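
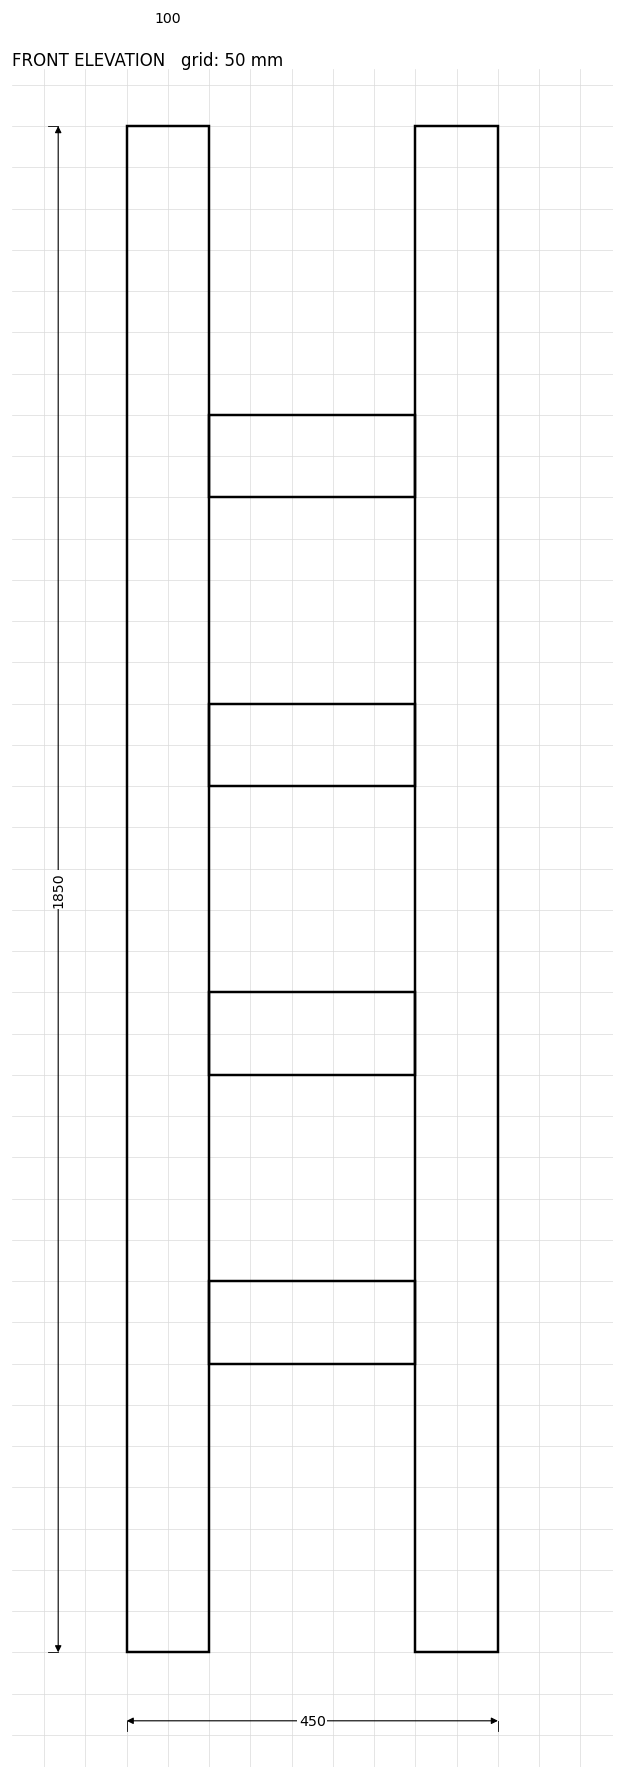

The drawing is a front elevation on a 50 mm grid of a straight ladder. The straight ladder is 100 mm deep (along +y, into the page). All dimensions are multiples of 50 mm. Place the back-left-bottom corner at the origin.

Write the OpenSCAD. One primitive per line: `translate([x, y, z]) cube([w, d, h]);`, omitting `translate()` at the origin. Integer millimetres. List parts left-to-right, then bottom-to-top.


cube([100, 100, 1850]);
translate([100, 0, 350]) cube([250, 100, 100]);
translate([100, 0, 700]) cube([250, 100, 100]);
translate([100, 0, 1050]) cube([250, 100, 100]);
translate([100, 0, 1400]) cube([250, 100, 100]);
translate([350, 0, 0]) cube([100, 100, 1850]);


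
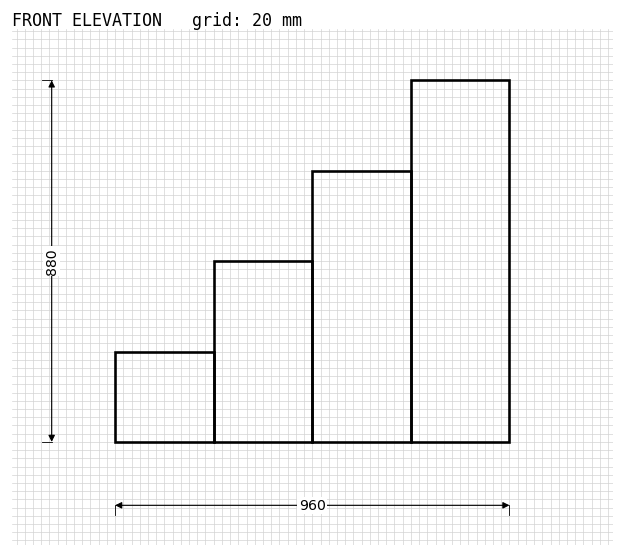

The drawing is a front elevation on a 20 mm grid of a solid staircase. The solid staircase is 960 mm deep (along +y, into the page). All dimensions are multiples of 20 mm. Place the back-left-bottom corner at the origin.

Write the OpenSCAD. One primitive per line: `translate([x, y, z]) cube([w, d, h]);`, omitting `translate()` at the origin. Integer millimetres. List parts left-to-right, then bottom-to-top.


cube([240, 960, 220]);
translate([240, 0, 0]) cube([240, 960, 440]);
translate([480, 0, 0]) cube([240, 960, 660]);
translate([720, 0, 0]) cube([240, 960, 880]);


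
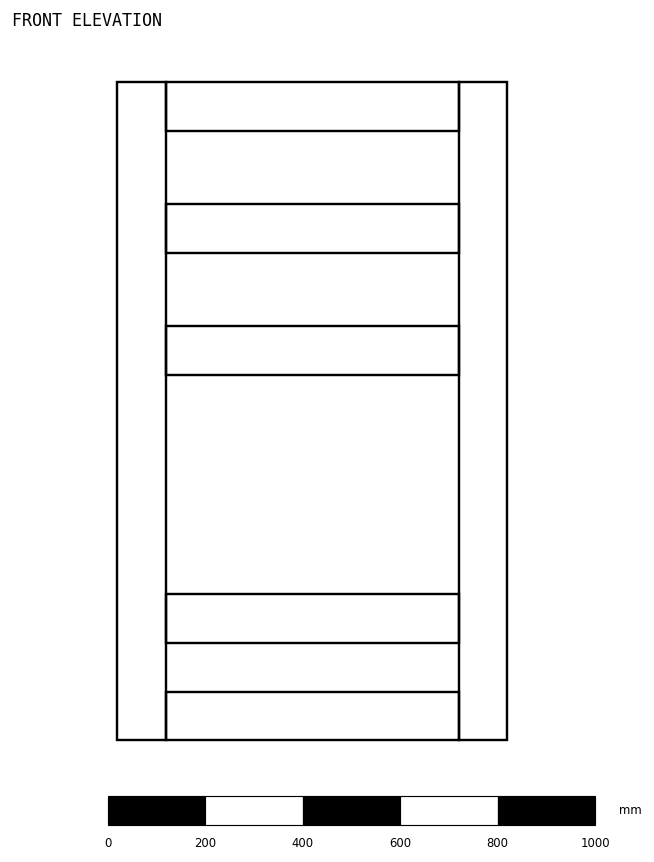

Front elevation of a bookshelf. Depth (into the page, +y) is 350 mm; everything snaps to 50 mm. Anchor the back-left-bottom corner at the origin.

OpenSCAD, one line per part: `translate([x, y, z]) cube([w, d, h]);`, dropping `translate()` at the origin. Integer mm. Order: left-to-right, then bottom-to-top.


cube([100, 350, 1350]);
translate([100, 0, 0]) cube([600, 350, 100]);
translate([100, 0, 200]) cube([600, 350, 100]);
translate([100, 0, 750]) cube([600, 350, 100]);
translate([100, 0, 1000]) cube([600, 350, 100]);
translate([100, 0, 1250]) cube([600, 350, 100]);
translate([700, 0, 0]) cube([100, 350, 1350]);


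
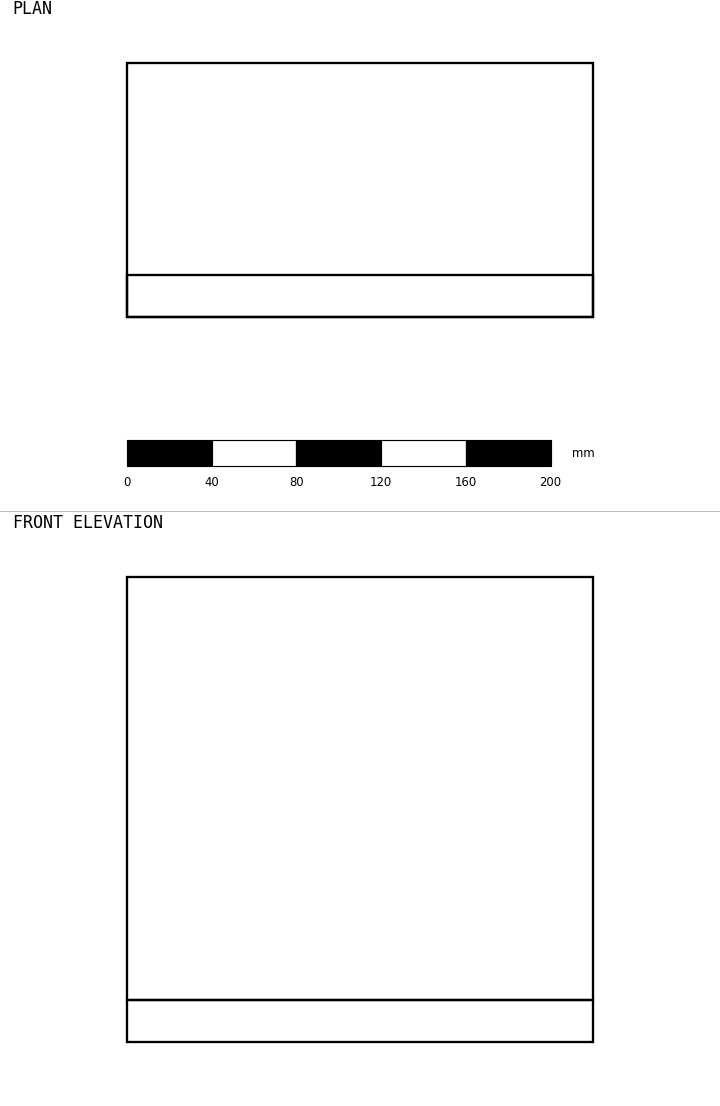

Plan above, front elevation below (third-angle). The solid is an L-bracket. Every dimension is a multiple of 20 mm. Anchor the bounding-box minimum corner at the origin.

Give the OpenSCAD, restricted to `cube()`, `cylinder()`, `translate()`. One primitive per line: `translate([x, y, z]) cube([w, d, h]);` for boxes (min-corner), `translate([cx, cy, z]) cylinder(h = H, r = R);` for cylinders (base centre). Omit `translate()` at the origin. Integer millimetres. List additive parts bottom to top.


cube([220, 120, 20]);
translate([0, 0, 20]) cube([220, 20, 200]);


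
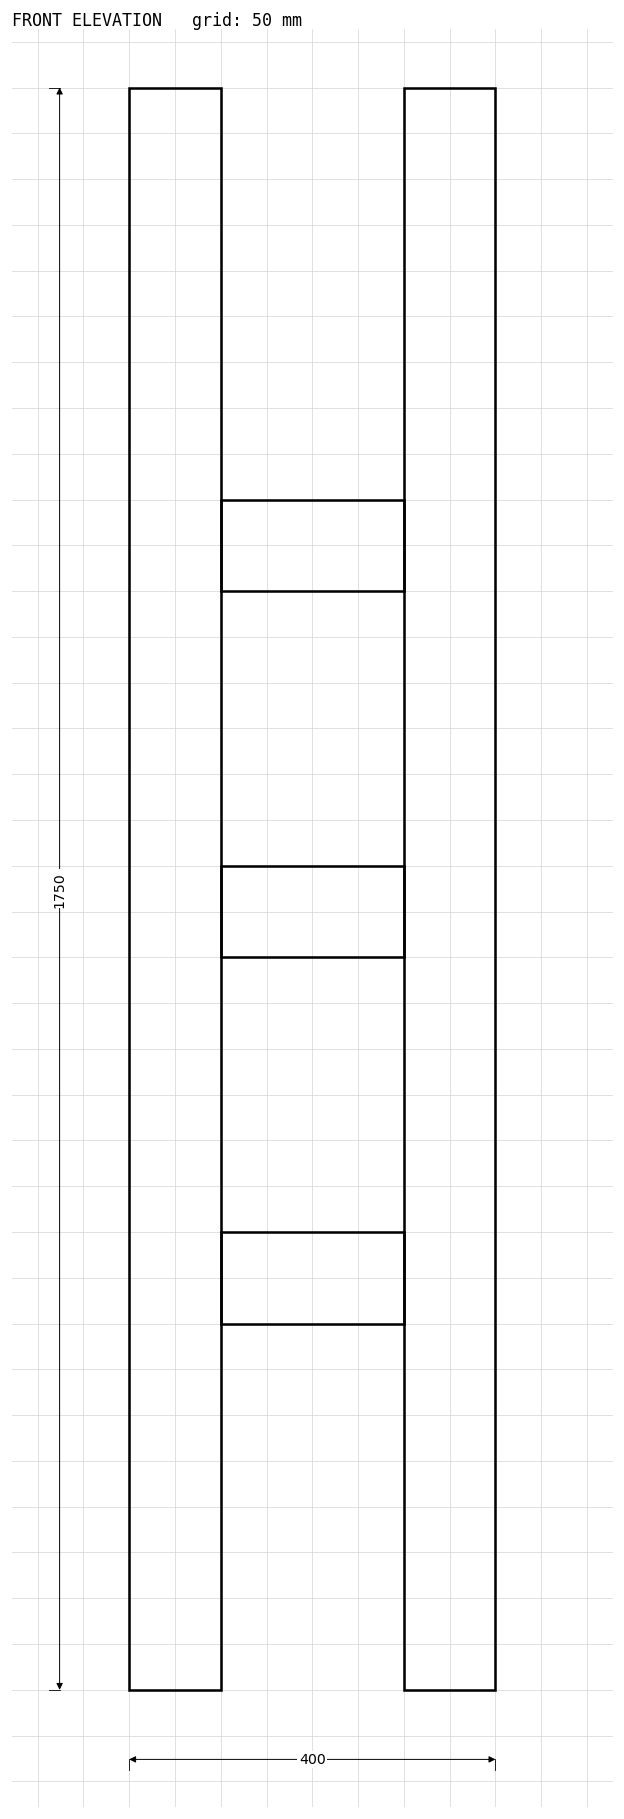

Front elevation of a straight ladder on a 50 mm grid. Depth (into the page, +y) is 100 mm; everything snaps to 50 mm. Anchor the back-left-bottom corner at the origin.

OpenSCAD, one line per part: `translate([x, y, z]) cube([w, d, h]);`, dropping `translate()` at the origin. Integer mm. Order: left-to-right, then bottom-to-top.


cube([100, 100, 1750]);
translate([100, 0, 400]) cube([200, 100, 100]);
translate([100, 0, 800]) cube([200, 100, 100]);
translate([100, 0, 1200]) cube([200, 100, 100]);
translate([300, 0, 0]) cube([100, 100, 1750]);


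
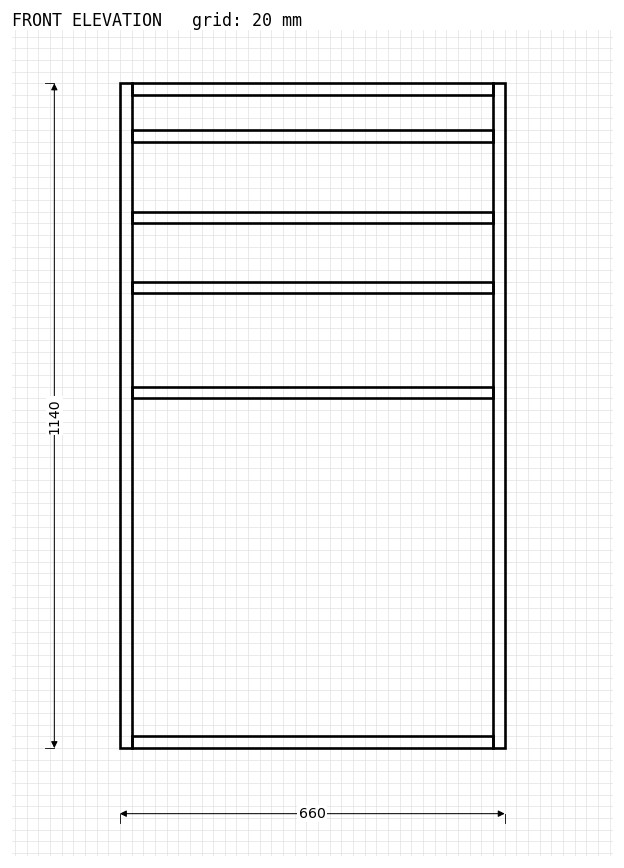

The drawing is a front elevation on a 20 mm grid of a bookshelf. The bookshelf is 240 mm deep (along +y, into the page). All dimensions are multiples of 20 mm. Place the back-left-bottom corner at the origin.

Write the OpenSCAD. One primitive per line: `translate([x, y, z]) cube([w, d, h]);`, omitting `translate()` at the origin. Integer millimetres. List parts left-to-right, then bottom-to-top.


cube([20, 240, 1140]);
translate([20, 0, 0]) cube([620, 240, 20]);
translate([20, 0, 600]) cube([620, 240, 20]);
translate([20, 0, 780]) cube([620, 240, 20]);
translate([20, 0, 900]) cube([620, 240, 20]);
translate([20, 0, 1040]) cube([620, 240, 20]);
translate([20, 0, 1120]) cube([620, 240, 20]);
translate([640, 0, 0]) cube([20, 240, 1140]);


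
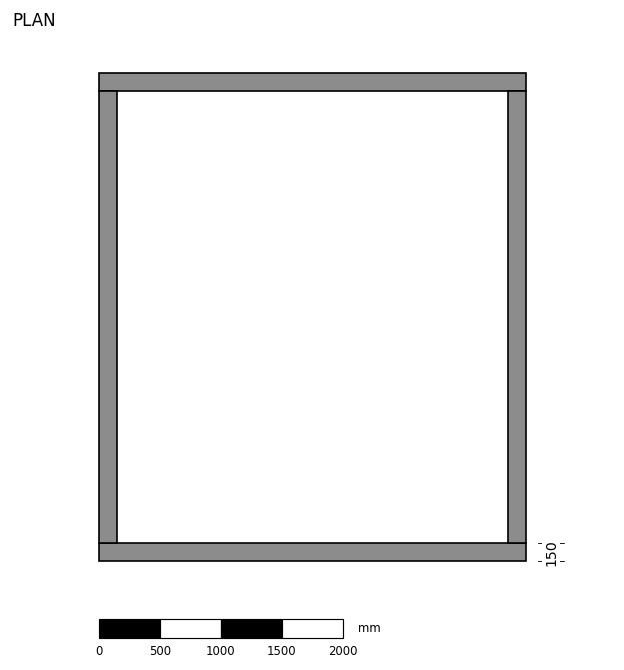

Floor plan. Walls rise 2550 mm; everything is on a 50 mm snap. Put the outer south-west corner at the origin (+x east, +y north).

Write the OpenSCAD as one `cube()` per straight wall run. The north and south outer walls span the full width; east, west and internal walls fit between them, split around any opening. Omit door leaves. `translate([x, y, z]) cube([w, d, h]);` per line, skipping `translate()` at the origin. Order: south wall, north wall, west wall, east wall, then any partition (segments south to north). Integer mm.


cube([3500, 150, 2550]);
translate([0, 3850, 0]) cube([3500, 150, 2550]);
translate([0, 150, 0]) cube([150, 3700, 2550]);
translate([3350, 150, 0]) cube([150, 3700, 2550]);


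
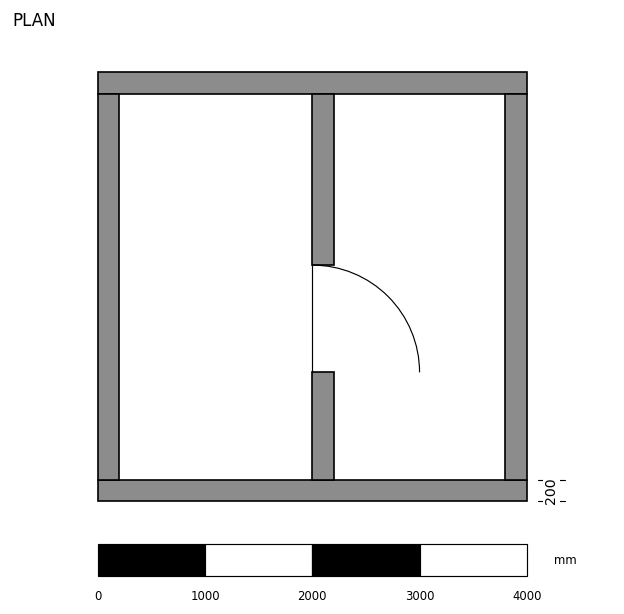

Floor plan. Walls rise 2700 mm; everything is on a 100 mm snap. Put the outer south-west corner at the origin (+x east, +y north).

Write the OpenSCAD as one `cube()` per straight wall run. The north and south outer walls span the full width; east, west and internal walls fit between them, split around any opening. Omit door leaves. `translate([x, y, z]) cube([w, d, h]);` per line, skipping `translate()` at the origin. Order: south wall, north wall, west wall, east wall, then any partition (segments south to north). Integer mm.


cube([4000, 200, 2700]);
translate([0, 3800, 0]) cube([4000, 200, 2700]);
translate([0, 200, 0]) cube([200, 3600, 2700]);
translate([3800, 200, 0]) cube([200, 3600, 2700]);
translate([2000, 200, 0]) cube([200, 1000, 2700]);
translate([2000, 2200, 0]) cube([200, 1600, 2700]);


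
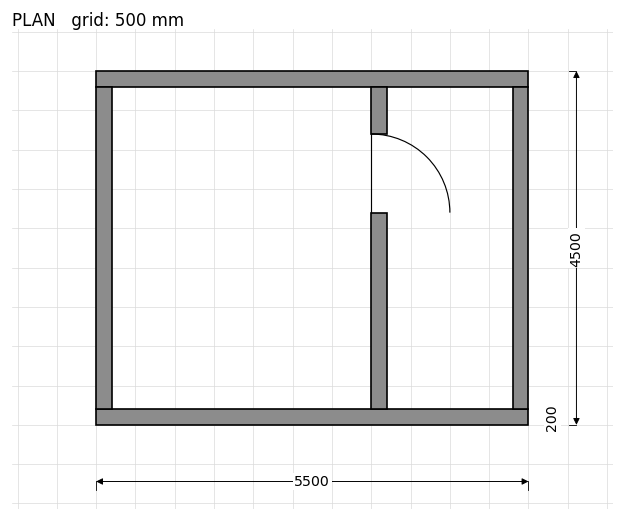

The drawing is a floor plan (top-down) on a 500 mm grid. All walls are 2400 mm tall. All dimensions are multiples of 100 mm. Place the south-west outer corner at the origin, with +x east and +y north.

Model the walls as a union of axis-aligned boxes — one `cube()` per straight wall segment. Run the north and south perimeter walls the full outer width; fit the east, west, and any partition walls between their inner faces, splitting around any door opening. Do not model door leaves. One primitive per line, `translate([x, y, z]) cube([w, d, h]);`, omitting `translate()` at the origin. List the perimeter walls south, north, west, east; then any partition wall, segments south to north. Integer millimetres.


cube([5500, 200, 2400]);
translate([0, 4300, 0]) cube([5500, 200, 2400]);
translate([0, 200, 0]) cube([200, 4100, 2400]);
translate([5300, 200, 0]) cube([200, 4100, 2400]);
translate([3500, 200, 0]) cube([200, 2500, 2400]);
translate([3500, 3700, 0]) cube([200, 600, 2400]);


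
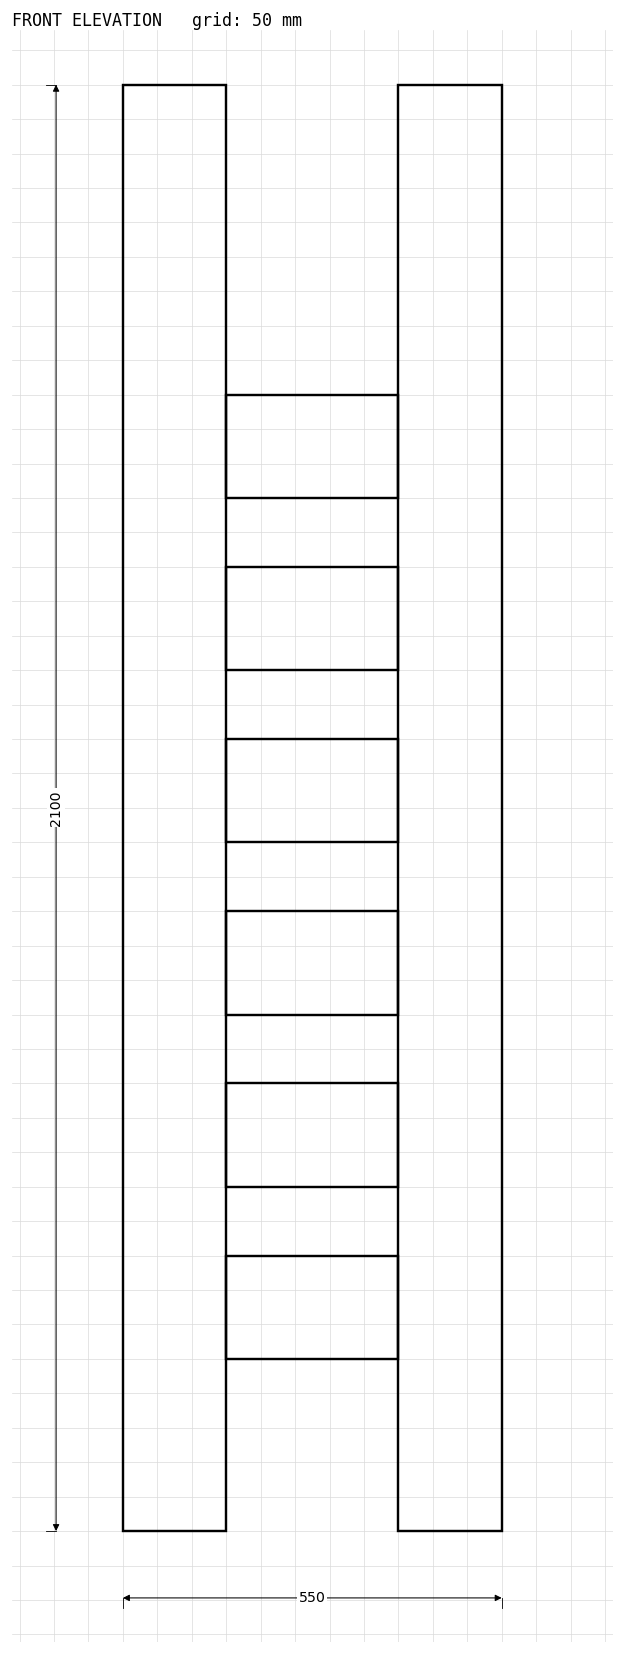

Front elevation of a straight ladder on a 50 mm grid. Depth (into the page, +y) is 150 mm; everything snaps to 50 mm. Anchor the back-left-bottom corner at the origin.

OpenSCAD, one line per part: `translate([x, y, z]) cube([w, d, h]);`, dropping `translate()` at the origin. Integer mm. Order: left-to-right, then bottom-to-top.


cube([150, 150, 2100]);
translate([150, 0, 250]) cube([250, 150, 150]);
translate([150, 0, 500]) cube([250, 150, 150]);
translate([150, 0, 750]) cube([250, 150, 150]);
translate([150, 0, 1000]) cube([250, 150, 150]);
translate([150, 0, 1250]) cube([250, 150, 150]);
translate([150, 0, 1500]) cube([250, 150, 150]);
translate([400, 0, 0]) cube([150, 150, 2100]);


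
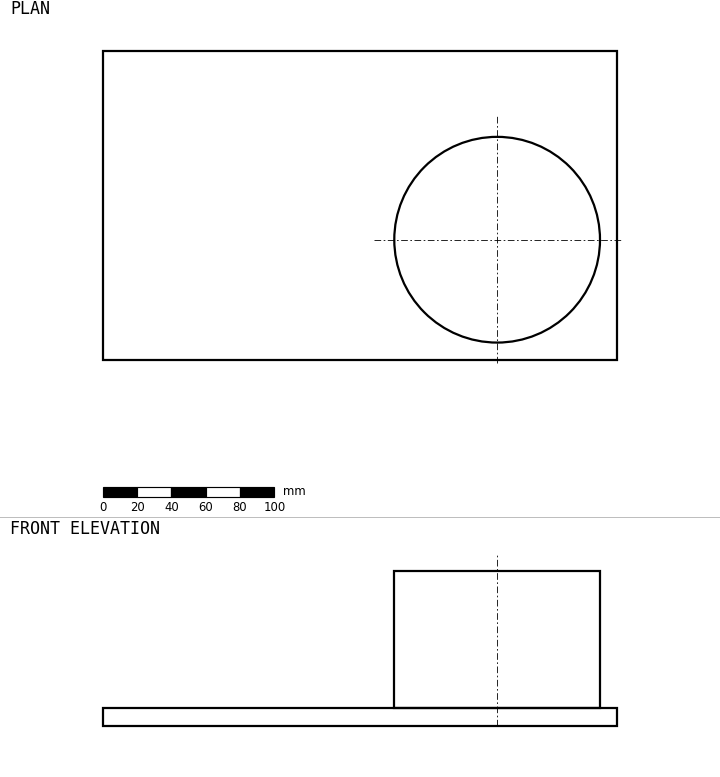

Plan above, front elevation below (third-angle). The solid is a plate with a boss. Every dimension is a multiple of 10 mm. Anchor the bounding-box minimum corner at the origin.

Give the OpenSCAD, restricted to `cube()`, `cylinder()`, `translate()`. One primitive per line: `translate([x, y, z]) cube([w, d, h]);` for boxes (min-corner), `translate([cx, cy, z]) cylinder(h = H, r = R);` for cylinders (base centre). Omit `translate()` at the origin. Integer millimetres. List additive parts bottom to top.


cube([300, 180, 10]);
translate([230, 70, 10]) cylinder(h = 80, r = 60);


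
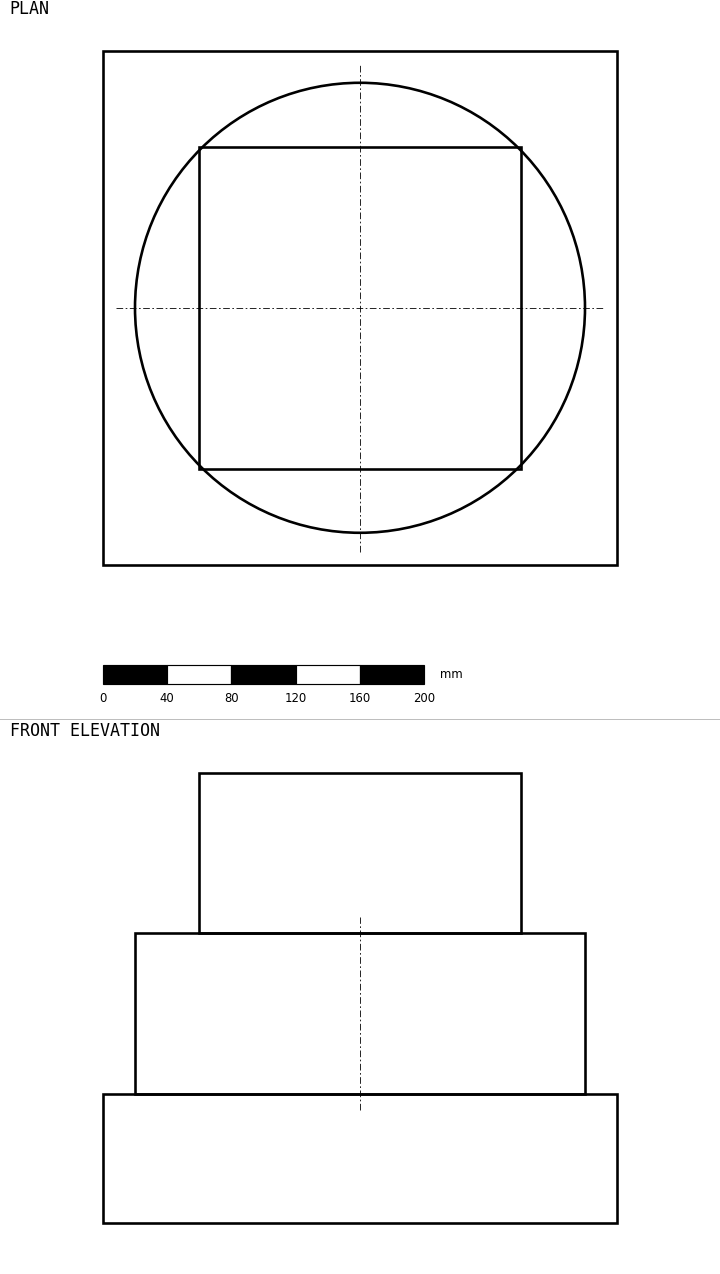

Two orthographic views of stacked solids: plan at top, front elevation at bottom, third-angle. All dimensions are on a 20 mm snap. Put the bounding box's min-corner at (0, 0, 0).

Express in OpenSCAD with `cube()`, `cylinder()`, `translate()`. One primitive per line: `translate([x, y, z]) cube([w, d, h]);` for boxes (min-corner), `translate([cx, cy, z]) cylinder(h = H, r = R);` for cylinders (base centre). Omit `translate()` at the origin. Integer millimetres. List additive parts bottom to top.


cube([320, 320, 80]);
translate([160, 160, 80]) cylinder(h = 100, r = 140);
translate([60, 60, 180]) cube([200, 200, 100]);


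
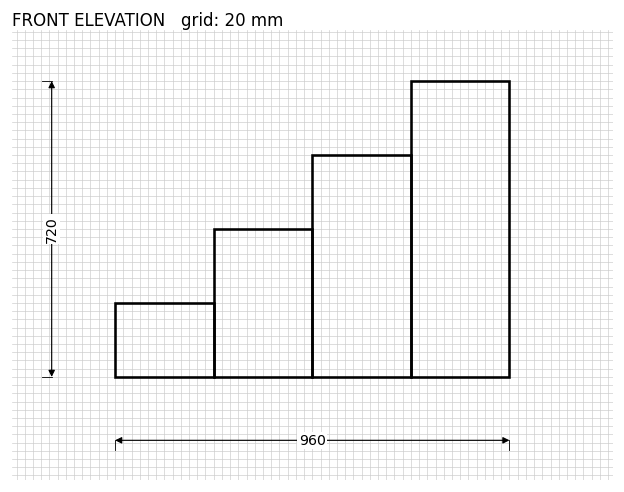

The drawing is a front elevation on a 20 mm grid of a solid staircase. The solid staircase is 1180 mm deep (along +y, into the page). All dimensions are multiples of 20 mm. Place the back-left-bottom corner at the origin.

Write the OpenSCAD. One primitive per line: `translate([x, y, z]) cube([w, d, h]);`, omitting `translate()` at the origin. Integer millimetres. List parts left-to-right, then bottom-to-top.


cube([240, 1180, 180]);
translate([240, 0, 0]) cube([240, 1180, 360]);
translate([480, 0, 0]) cube([240, 1180, 540]);
translate([720, 0, 0]) cube([240, 1180, 720]);


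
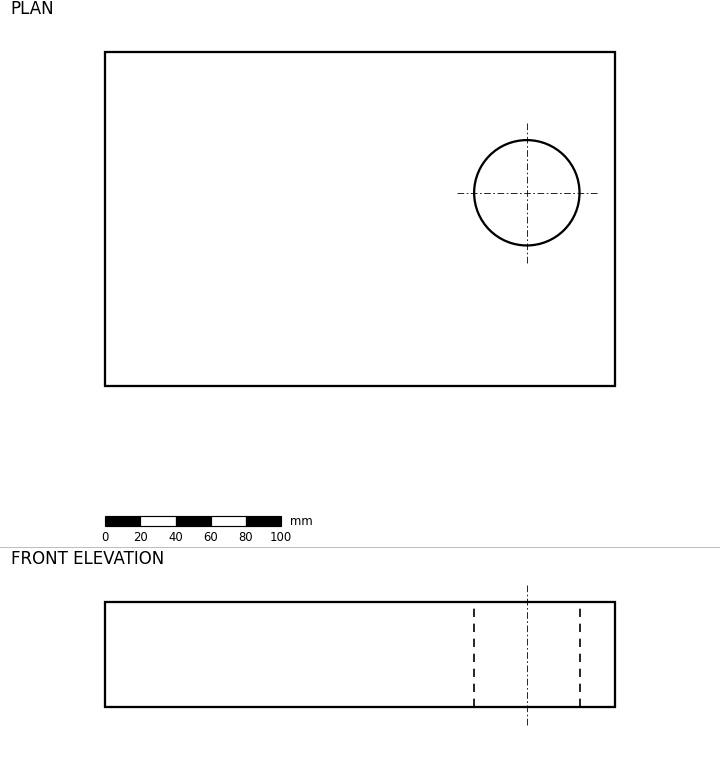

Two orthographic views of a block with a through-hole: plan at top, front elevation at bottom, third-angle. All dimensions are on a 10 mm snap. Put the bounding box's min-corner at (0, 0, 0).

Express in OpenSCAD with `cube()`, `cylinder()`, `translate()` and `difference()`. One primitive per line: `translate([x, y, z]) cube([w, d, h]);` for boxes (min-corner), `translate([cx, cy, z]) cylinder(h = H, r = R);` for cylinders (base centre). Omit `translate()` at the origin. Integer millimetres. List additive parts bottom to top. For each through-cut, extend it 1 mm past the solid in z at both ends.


difference() {
  cube([290, 190, 60]);
  translate([240, 110, -1]) cylinder(h = 62, r = 30);
}


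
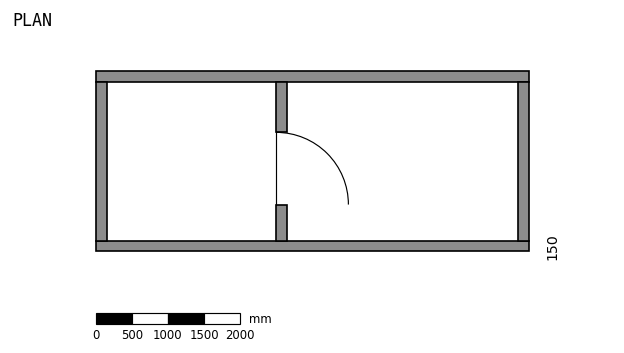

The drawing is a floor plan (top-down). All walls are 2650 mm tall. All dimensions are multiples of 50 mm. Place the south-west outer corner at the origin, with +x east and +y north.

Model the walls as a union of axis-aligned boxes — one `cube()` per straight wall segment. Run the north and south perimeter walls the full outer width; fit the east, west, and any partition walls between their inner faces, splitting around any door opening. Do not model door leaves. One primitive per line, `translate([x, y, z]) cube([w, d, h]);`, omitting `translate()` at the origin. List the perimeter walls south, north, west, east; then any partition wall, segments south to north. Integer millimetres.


cube([6000, 150, 2650]);
translate([0, 2350, 0]) cube([6000, 150, 2650]);
translate([0, 150, 0]) cube([150, 2200, 2650]);
translate([5850, 150, 0]) cube([150, 2200, 2650]);
translate([2500, 150, 0]) cube([150, 500, 2650]);
translate([2500, 1650, 0]) cube([150, 700, 2650]);


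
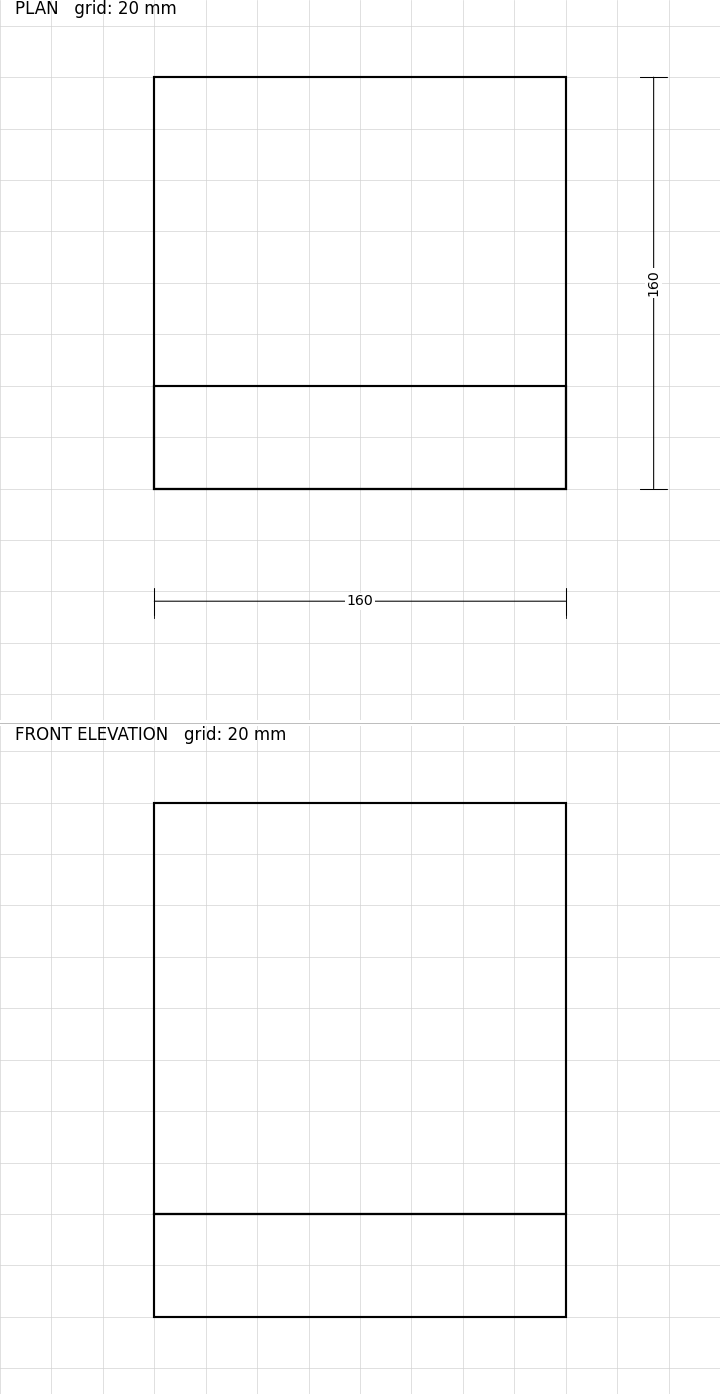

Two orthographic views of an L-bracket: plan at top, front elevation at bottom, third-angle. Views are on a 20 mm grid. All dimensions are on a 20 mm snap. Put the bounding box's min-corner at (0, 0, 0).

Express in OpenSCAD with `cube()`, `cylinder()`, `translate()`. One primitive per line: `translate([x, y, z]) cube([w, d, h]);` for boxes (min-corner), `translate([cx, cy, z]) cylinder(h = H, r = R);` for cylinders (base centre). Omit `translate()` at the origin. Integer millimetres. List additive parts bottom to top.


cube([160, 160, 40]);
translate([0, 0, 40]) cube([160, 40, 160]);


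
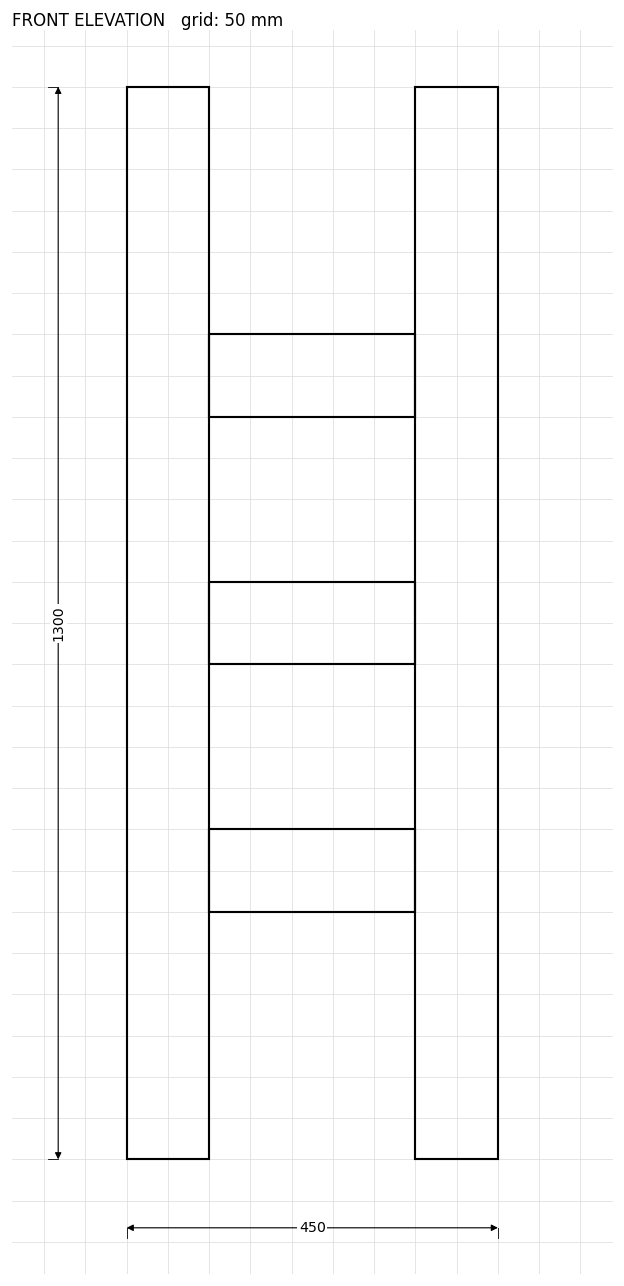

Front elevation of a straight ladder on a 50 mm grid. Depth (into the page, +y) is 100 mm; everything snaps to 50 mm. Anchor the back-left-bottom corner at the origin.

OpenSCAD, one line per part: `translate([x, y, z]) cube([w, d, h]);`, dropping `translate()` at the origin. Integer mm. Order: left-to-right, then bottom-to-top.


cube([100, 100, 1300]);
translate([100, 0, 300]) cube([250, 100, 100]);
translate([100, 0, 600]) cube([250, 100, 100]);
translate([100, 0, 900]) cube([250, 100, 100]);
translate([350, 0, 0]) cube([100, 100, 1300]);


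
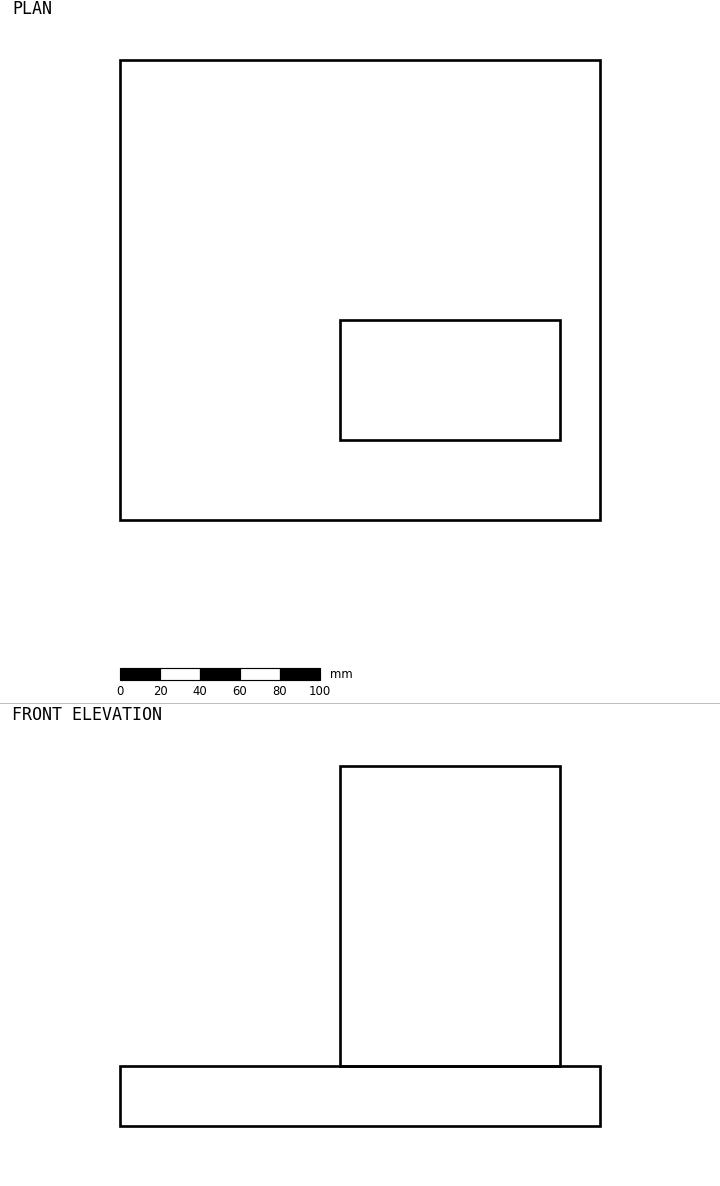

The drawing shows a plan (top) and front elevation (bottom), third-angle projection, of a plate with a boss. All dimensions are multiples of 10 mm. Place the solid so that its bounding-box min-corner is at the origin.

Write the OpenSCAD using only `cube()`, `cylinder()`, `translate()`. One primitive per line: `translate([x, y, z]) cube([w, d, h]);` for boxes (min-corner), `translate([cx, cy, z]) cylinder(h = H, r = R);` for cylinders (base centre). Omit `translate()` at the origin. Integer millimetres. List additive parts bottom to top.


cube([240, 230, 30]);
translate([110, 40, 30]) cube([110, 60, 150]);


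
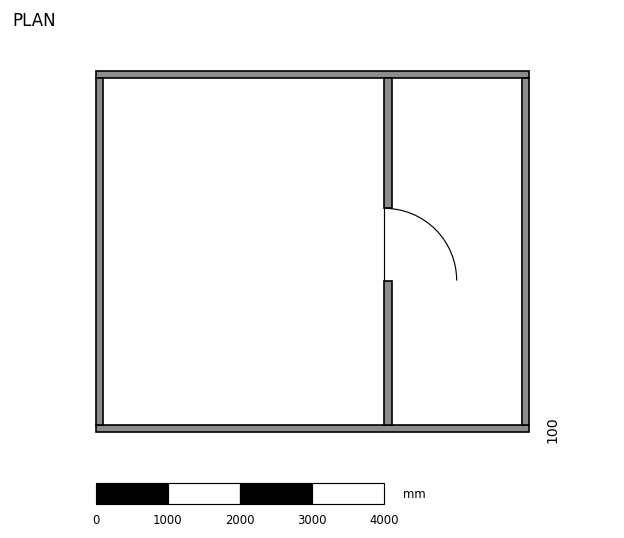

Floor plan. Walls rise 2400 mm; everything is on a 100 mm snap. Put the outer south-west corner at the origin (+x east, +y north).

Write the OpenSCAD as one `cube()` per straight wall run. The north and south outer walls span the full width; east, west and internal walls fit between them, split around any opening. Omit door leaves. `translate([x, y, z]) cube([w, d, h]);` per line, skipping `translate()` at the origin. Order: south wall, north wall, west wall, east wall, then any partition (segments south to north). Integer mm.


cube([6000, 100, 2400]);
translate([0, 4900, 0]) cube([6000, 100, 2400]);
translate([0, 100, 0]) cube([100, 4800, 2400]);
translate([5900, 100, 0]) cube([100, 4800, 2400]);
translate([4000, 100, 0]) cube([100, 2000, 2400]);
translate([4000, 3100, 0]) cube([100, 1800, 2400]);


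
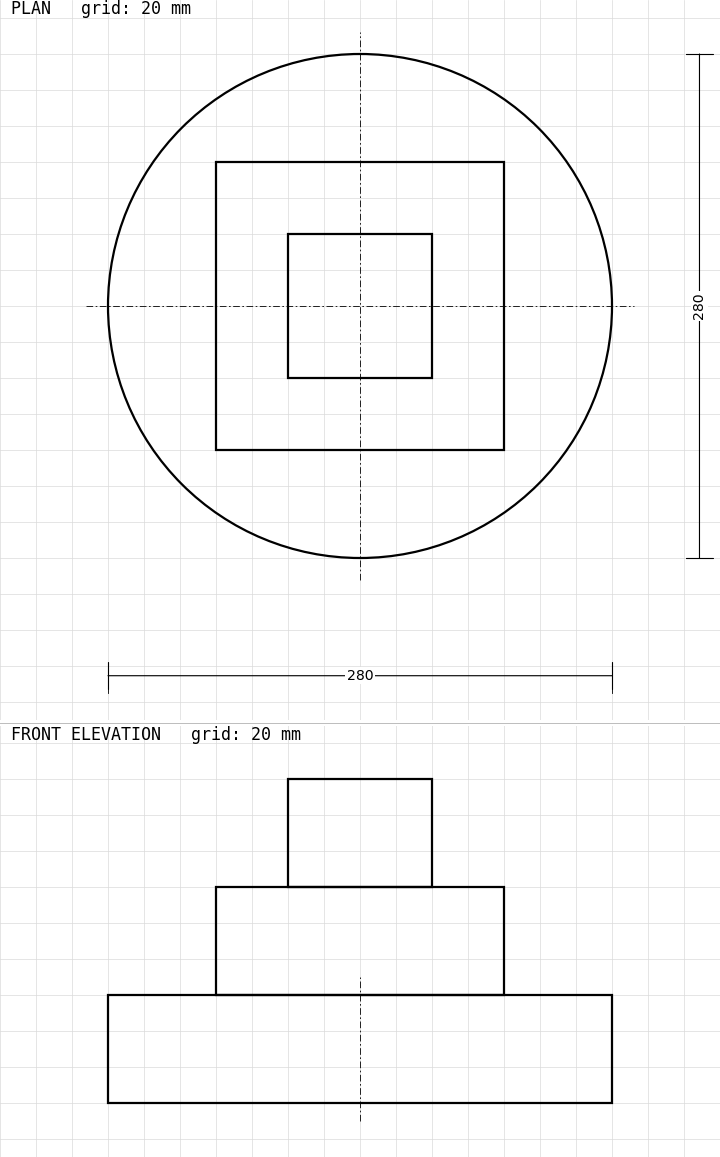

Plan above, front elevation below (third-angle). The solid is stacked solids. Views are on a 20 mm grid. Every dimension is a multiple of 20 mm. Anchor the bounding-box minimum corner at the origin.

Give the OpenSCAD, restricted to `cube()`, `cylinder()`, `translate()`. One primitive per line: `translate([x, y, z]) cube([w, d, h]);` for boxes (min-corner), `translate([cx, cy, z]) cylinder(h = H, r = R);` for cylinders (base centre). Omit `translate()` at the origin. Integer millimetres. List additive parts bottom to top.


translate([140, 140, 0]) cylinder(h = 60, r = 140);
translate([60, 60, 60]) cube([160, 160, 60]);
translate([100, 100, 120]) cube([80, 80, 60]);


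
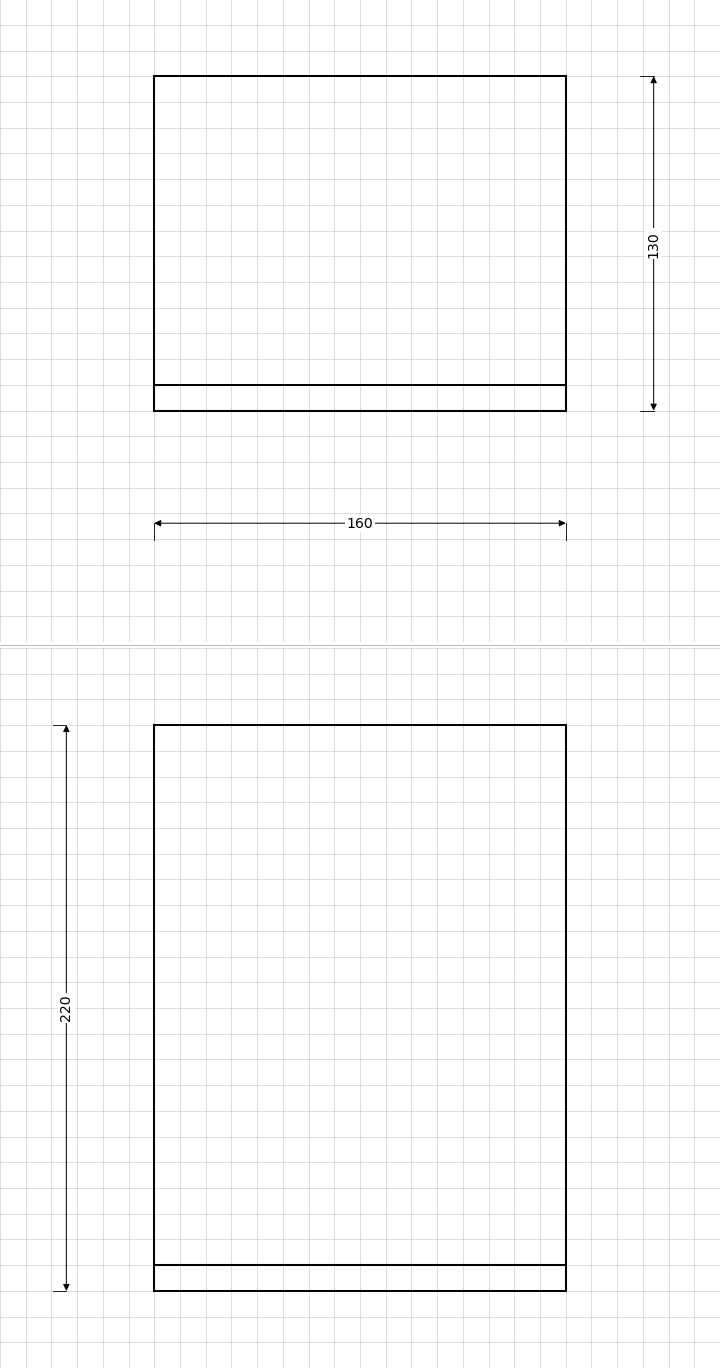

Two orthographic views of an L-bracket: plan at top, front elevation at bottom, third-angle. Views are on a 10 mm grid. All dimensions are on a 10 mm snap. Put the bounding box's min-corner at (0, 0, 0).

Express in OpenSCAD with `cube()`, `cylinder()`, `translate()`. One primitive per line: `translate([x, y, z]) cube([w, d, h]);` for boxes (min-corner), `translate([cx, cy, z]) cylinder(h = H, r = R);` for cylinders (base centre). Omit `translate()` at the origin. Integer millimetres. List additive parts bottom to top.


cube([160, 130, 10]);
translate([0, 0, 10]) cube([160, 10, 210]);


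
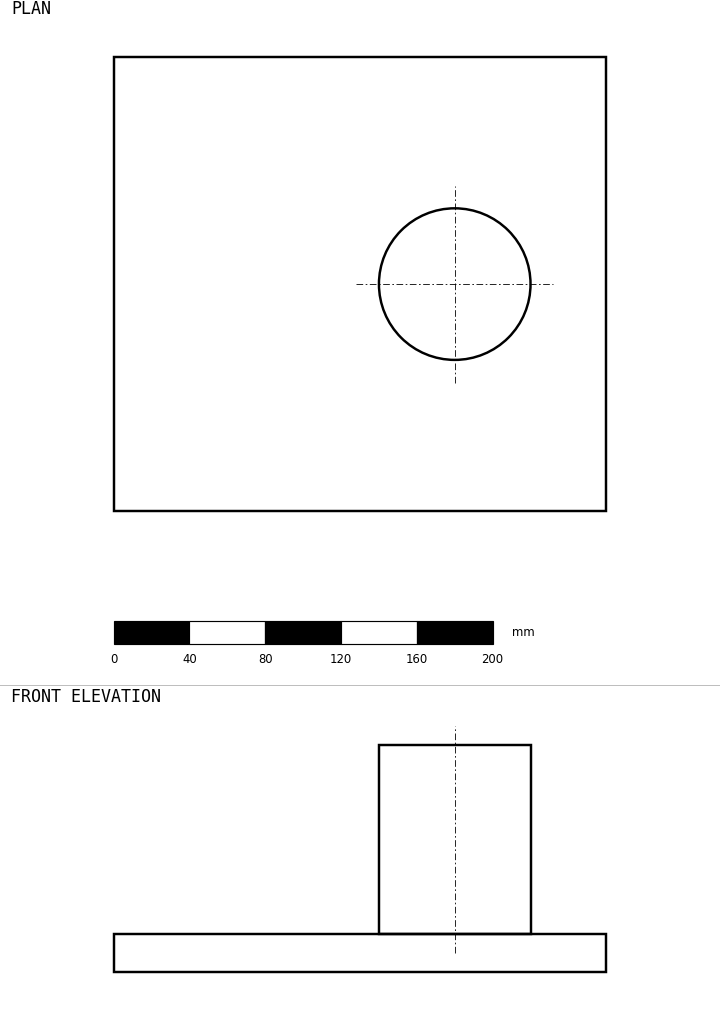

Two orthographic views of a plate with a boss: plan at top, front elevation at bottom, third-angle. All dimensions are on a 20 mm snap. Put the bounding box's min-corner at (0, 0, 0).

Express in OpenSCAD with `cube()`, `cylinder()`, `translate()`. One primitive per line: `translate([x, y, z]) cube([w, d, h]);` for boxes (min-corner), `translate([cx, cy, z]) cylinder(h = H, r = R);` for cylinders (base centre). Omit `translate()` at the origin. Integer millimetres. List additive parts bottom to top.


cube([260, 240, 20]);
translate([180, 120, 20]) cylinder(h = 100, r = 40);


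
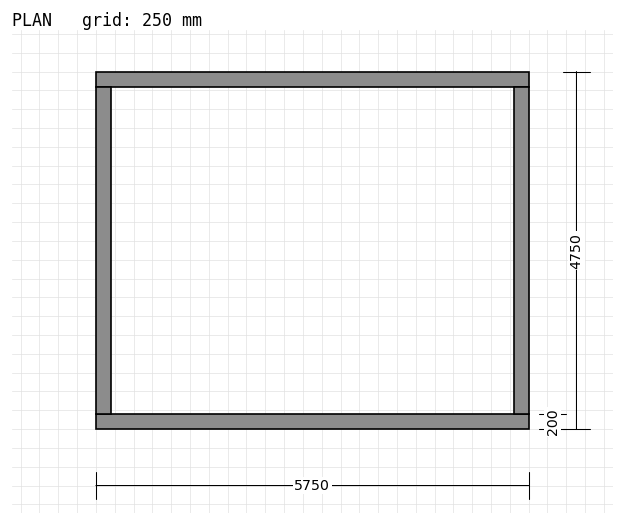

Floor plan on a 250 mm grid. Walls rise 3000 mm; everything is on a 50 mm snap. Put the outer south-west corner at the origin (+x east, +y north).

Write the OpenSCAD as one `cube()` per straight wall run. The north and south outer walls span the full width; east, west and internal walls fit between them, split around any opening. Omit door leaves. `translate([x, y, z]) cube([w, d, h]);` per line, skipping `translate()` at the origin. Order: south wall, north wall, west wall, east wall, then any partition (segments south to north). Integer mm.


cube([5750, 200, 3000]);
translate([0, 4550, 0]) cube([5750, 200, 3000]);
translate([0, 200, 0]) cube([200, 4350, 3000]);
translate([5550, 200, 0]) cube([200, 4350, 3000]);


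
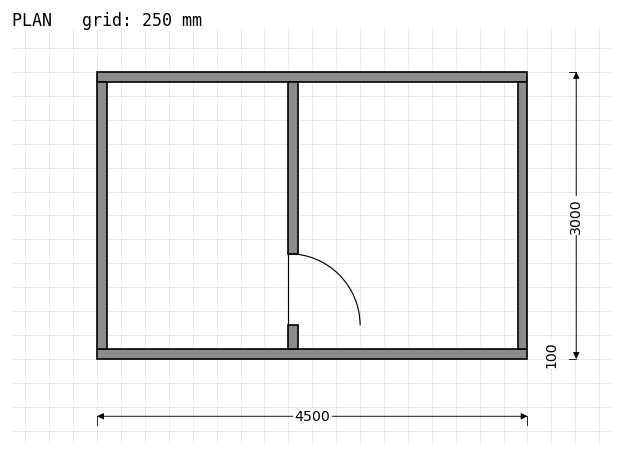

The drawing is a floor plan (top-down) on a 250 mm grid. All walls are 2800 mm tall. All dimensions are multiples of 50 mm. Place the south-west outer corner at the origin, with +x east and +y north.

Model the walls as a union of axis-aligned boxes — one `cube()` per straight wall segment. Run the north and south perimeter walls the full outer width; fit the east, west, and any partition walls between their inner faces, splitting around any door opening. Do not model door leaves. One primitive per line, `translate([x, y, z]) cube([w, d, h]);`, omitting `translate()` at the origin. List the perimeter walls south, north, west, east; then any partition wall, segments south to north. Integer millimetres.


cube([4500, 100, 2800]);
translate([0, 2900, 0]) cube([4500, 100, 2800]);
translate([0, 100, 0]) cube([100, 2800, 2800]);
translate([4400, 100, 0]) cube([100, 2800, 2800]);
translate([2000, 100, 0]) cube([100, 250, 2800]);
translate([2000, 1100, 0]) cube([100, 1800, 2800]);


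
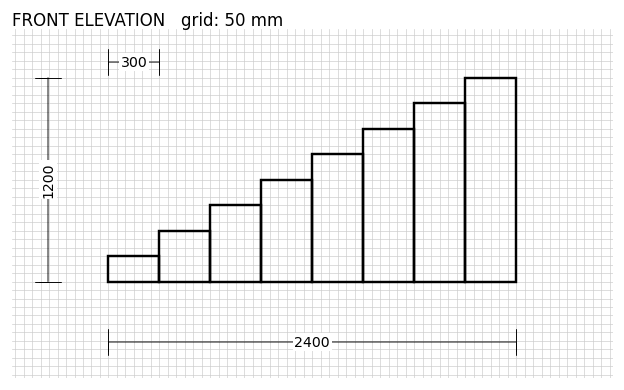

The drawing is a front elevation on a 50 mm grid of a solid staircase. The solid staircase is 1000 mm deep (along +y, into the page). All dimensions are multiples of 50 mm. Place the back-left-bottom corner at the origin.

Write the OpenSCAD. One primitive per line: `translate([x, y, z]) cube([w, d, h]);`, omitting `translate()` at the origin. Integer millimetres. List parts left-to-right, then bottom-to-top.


cube([300, 1000, 150]);
translate([300, 0, 0]) cube([300, 1000, 300]);
translate([600, 0, 0]) cube([300, 1000, 450]);
translate([900, 0, 0]) cube([300, 1000, 600]);
translate([1200, 0, 0]) cube([300, 1000, 750]);
translate([1500, 0, 0]) cube([300, 1000, 900]);
translate([1800, 0, 0]) cube([300, 1000, 1050]);
translate([2100, 0, 0]) cube([300, 1000, 1200]);


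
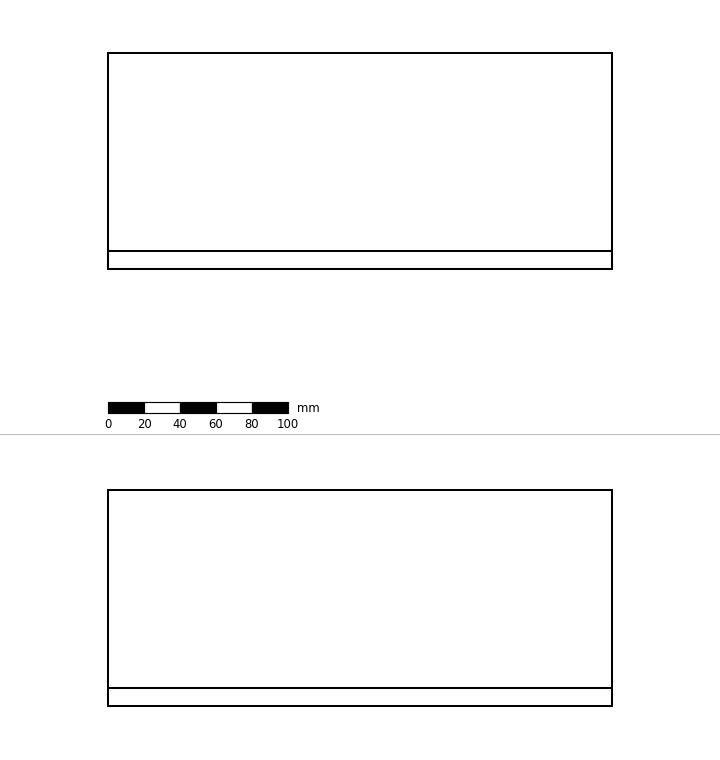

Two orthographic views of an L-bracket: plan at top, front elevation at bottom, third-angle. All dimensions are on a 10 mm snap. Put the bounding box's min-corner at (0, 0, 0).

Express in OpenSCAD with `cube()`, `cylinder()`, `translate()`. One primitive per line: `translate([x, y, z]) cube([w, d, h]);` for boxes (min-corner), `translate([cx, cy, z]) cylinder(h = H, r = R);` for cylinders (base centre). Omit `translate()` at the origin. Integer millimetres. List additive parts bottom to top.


cube([280, 120, 10]);
translate([0, 0, 10]) cube([280, 10, 110]);


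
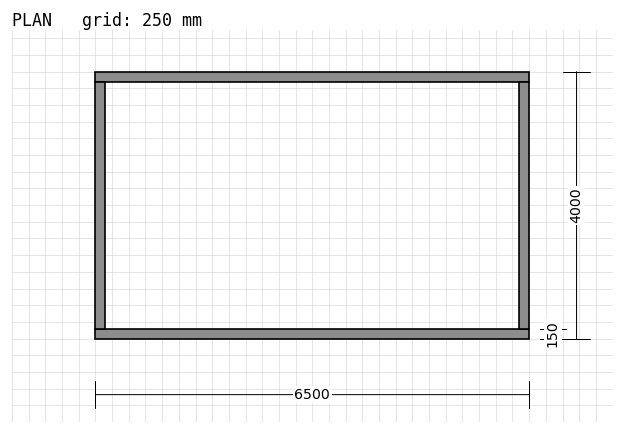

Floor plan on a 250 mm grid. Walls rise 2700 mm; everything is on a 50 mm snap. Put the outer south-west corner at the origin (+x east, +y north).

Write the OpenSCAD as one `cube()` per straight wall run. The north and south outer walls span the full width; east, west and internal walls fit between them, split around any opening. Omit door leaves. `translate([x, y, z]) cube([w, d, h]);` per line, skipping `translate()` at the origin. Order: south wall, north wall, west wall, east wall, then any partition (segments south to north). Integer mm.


cube([6500, 150, 2700]);
translate([0, 3850, 0]) cube([6500, 150, 2700]);
translate([0, 150, 0]) cube([150, 3700, 2700]);
translate([6350, 150, 0]) cube([150, 3700, 2700]);


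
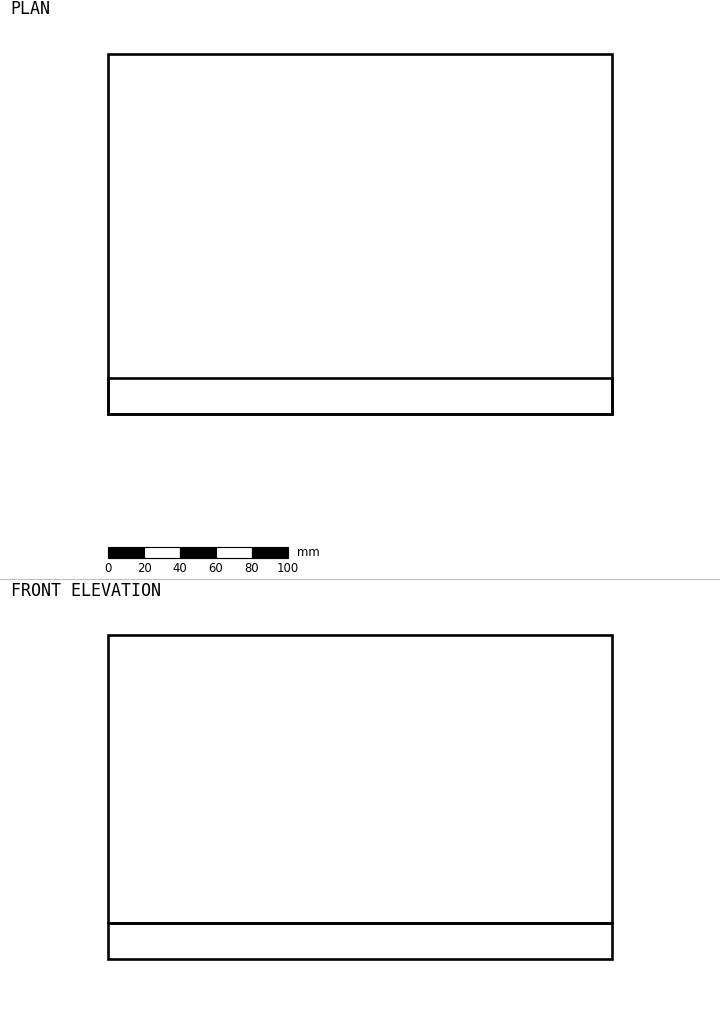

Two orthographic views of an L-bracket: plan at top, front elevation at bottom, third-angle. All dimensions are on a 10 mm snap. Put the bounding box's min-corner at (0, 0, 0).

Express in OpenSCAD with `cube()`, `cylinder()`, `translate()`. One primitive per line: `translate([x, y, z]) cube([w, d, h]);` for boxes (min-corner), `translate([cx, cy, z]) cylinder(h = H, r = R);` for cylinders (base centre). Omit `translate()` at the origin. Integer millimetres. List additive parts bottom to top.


cube([280, 200, 20]);
translate([0, 0, 20]) cube([280, 20, 160]);


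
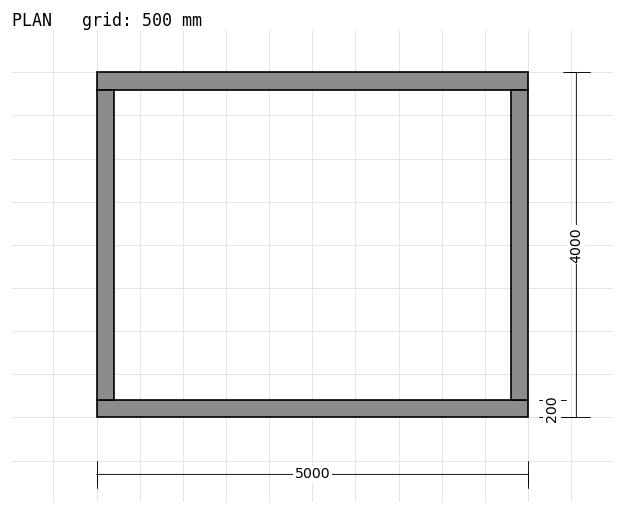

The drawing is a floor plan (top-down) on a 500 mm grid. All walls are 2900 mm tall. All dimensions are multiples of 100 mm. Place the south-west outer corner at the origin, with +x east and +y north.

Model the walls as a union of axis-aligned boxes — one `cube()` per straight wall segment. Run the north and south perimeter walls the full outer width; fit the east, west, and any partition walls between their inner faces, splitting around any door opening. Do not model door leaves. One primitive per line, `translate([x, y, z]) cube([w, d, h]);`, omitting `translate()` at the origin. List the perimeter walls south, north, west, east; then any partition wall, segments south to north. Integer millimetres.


cube([5000, 200, 2900]);
translate([0, 3800, 0]) cube([5000, 200, 2900]);
translate([0, 200, 0]) cube([200, 3600, 2900]);
translate([4800, 200, 0]) cube([200, 3600, 2900]);


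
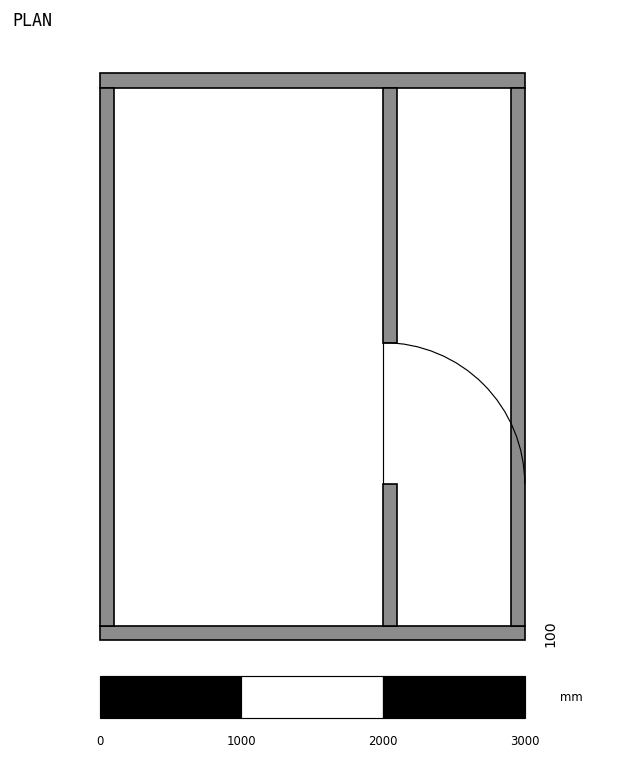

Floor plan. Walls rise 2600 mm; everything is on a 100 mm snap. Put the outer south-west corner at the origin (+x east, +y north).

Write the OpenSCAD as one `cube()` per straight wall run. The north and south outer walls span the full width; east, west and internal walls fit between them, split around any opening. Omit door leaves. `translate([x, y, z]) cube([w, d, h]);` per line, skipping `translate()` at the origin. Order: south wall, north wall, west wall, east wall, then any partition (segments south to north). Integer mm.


cube([3000, 100, 2600]);
translate([0, 3900, 0]) cube([3000, 100, 2600]);
translate([0, 100, 0]) cube([100, 3800, 2600]);
translate([2900, 100, 0]) cube([100, 3800, 2600]);
translate([2000, 100, 0]) cube([100, 1000, 2600]);
translate([2000, 2100, 0]) cube([100, 1800, 2600]);


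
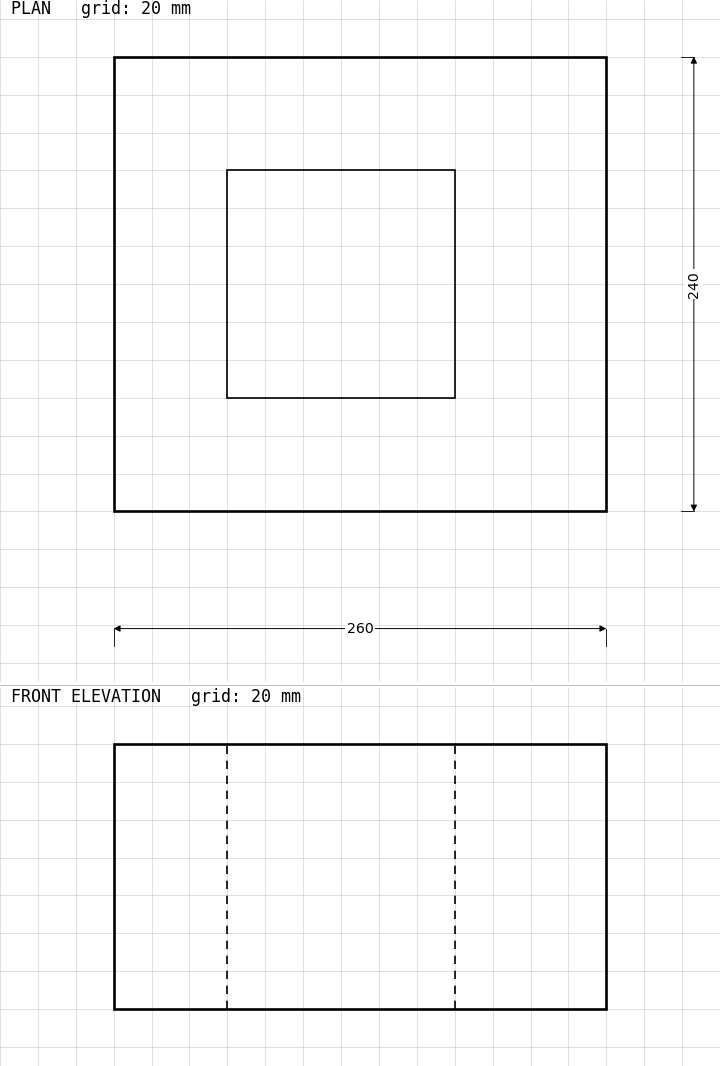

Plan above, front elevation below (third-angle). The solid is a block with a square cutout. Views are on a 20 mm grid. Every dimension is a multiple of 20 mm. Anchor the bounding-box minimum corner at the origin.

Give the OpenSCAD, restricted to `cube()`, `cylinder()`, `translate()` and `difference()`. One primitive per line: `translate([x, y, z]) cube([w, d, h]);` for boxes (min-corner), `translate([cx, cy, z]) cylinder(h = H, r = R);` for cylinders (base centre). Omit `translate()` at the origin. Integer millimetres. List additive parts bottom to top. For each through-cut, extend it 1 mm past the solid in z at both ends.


difference() {
  cube([260, 240, 140]);
  translate([60, 60, -1]) cube([120, 120, 142]);
}


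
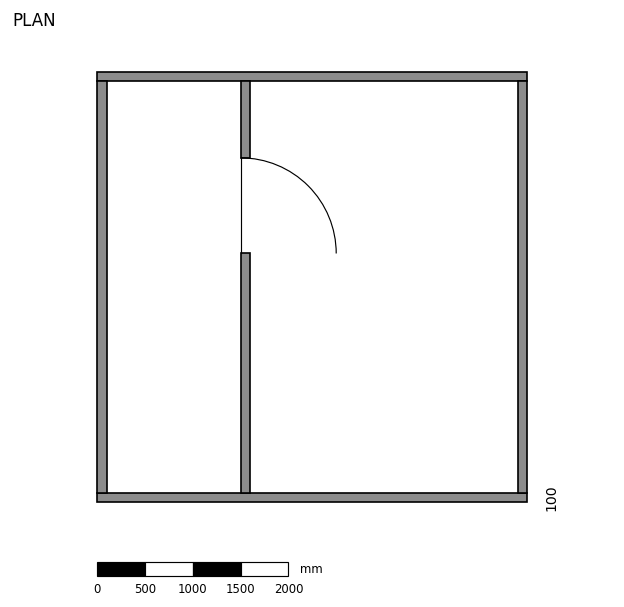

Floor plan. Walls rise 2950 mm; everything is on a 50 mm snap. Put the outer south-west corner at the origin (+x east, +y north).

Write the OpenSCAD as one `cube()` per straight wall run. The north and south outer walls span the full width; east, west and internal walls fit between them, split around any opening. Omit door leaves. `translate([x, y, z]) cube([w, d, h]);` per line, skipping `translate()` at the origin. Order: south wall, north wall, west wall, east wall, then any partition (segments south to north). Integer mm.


cube([4500, 100, 2950]);
translate([0, 4400, 0]) cube([4500, 100, 2950]);
translate([0, 100, 0]) cube([100, 4300, 2950]);
translate([4400, 100, 0]) cube([100, 4300, 2950]);
translate([1500, 100, 0]) cube([100, 2500, 2950]);
translate([1500, 3600, 0]) cube([100, 800, 2950]);


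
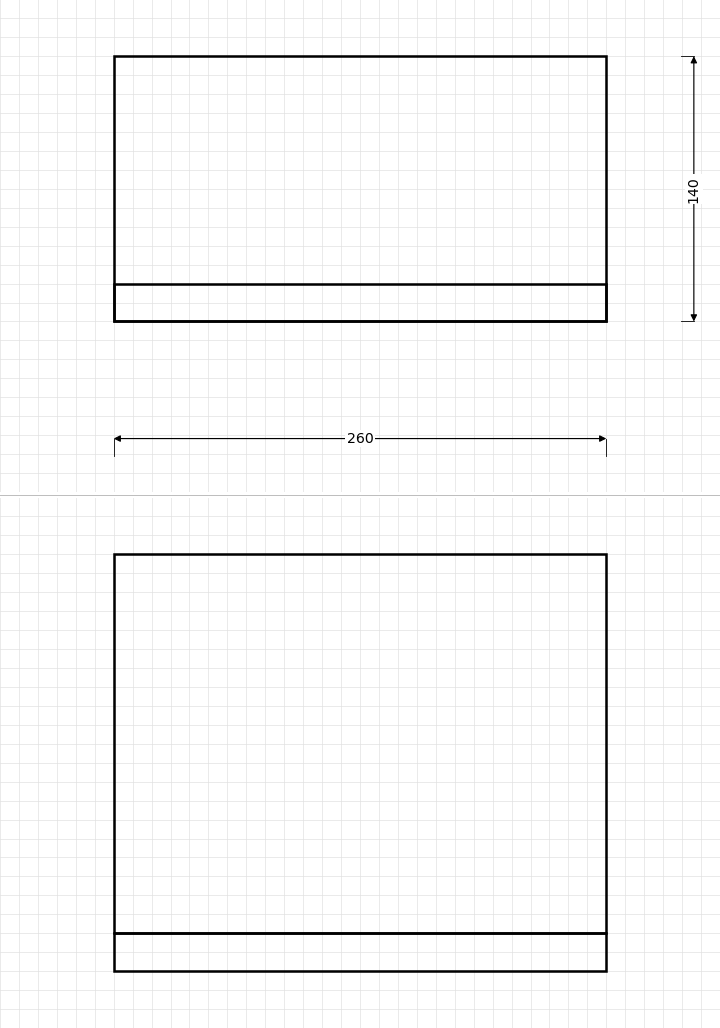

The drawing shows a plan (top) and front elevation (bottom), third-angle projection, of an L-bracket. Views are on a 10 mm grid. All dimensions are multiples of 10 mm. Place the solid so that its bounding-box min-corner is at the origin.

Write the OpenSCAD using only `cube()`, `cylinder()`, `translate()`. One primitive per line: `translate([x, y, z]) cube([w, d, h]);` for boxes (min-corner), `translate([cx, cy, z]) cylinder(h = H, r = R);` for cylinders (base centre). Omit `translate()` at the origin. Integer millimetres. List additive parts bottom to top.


cube([260, 140, 20]);
translate([0, 0, 20]) cube([260, 20, 200]);


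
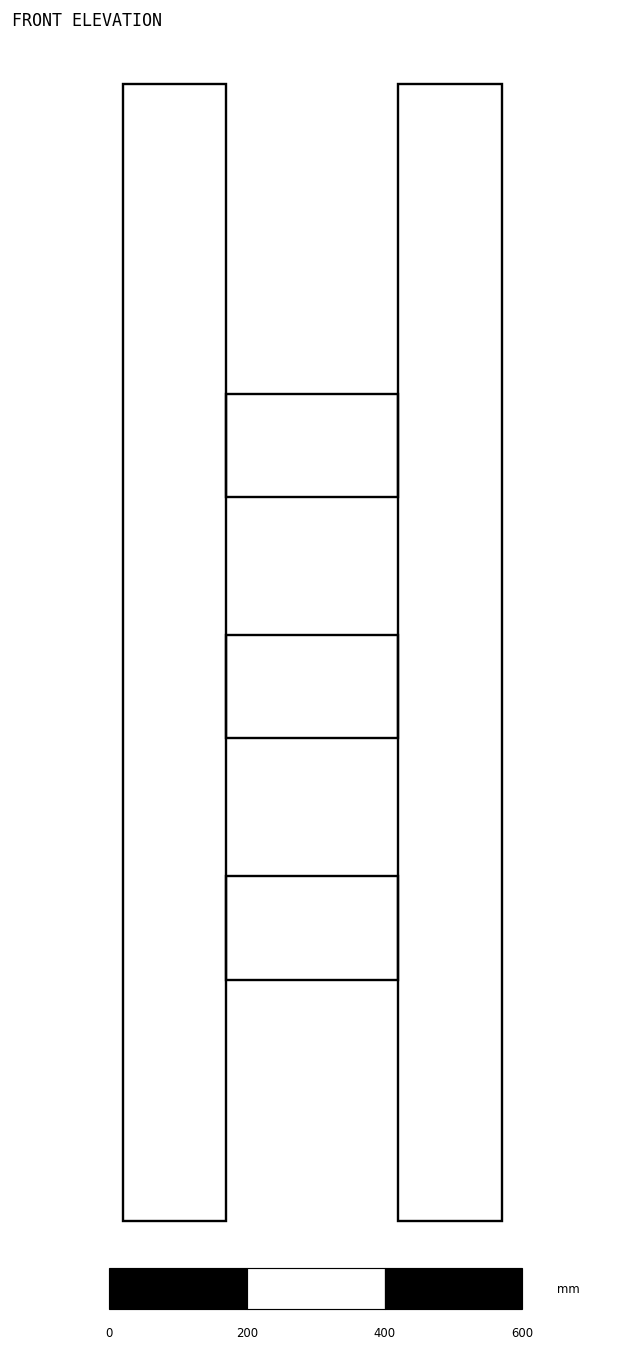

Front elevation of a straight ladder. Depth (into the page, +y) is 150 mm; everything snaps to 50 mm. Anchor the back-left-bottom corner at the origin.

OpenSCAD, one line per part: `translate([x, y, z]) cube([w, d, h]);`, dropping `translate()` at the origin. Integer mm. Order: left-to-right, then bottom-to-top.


cube([150, 150, 1650]);
translate([150, 0, 350]) cube([250, 150, 150]);
translate([150, 0, 700]) cube([250, 150, 150]);
translate([150, 0, 1050]) cube([250, 150, 150]);
translate([400, 0, 0]) cube([150, 150, 1650]);


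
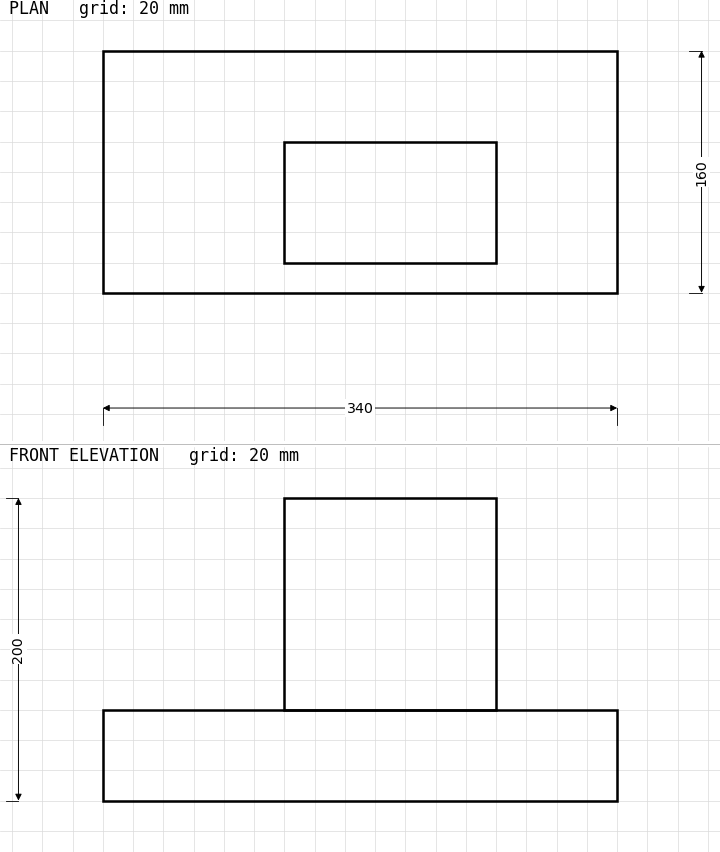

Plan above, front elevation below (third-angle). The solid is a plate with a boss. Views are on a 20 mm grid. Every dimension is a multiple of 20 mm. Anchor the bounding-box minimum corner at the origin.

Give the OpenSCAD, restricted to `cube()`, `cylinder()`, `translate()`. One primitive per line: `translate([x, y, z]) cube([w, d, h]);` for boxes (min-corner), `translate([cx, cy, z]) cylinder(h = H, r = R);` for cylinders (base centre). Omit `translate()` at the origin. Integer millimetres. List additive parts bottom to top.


cube([340, 160, 60]);
translate([120, 20, 60]) cube([140, 80, 140]);


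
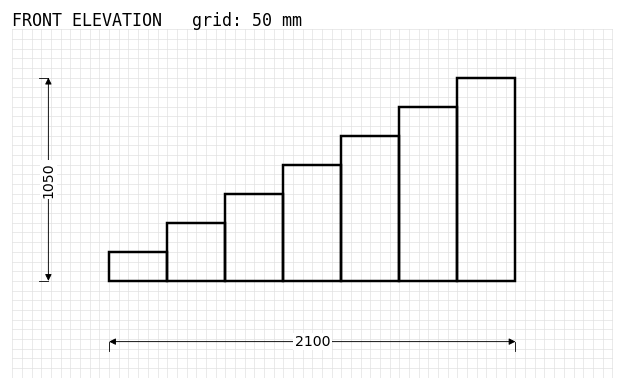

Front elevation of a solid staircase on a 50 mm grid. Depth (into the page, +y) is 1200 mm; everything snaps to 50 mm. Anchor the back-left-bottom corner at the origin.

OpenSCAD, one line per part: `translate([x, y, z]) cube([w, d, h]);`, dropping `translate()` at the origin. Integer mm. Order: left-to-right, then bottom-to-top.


cube([300, 1200, 150]);
translate([300, 0, 0]) cube([300, 1200, 300]);
translate([600, 0, 0]) cube([300, 1200, 450]);
translate([900, 0, 0]) cube([300, 1200, 600]);
translate([1200, 0, 0]) cube([300, 1200, 750]);
translate([1500, 0, 0]) cube([300, 1200, 900]);
translate([1800, 0, 0]) cube([300, 1200, 1050]);


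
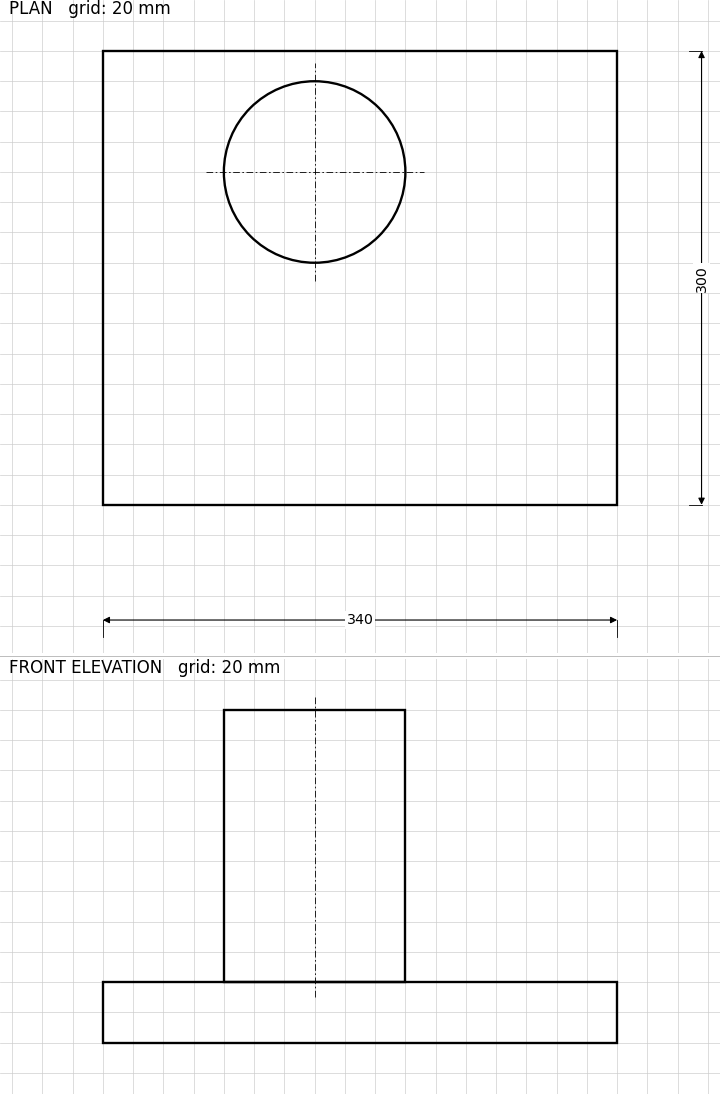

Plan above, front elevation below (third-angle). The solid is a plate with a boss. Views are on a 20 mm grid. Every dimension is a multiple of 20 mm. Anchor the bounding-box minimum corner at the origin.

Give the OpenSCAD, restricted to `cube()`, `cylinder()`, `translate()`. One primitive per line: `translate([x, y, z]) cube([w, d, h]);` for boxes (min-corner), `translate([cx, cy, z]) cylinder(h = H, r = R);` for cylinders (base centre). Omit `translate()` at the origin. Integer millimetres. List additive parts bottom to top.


cube([340, 300, 40]);
translate([140, 220, 40]) cylinder(h = 180, r = 60);
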